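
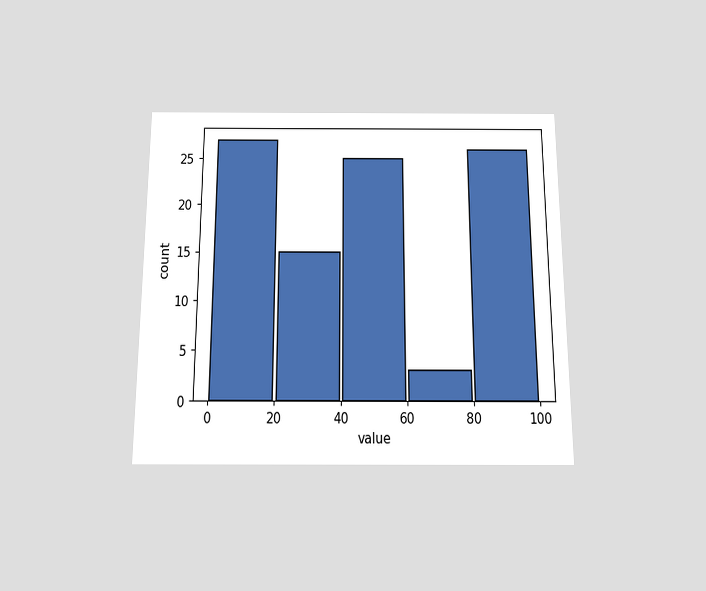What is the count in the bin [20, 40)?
The chart is viewed slightly from below. The [20, 40) bin has height 15.

15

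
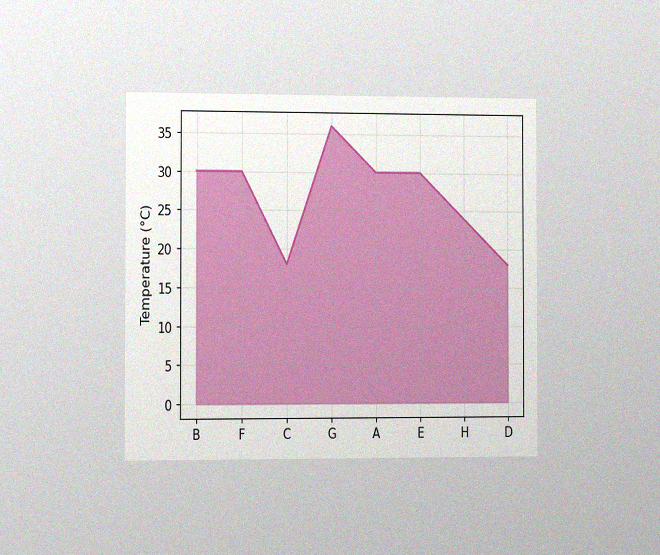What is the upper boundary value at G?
36°C

The chart is viewed slightly from the left, with some photo noise. At G the upper boundary is at 36°C.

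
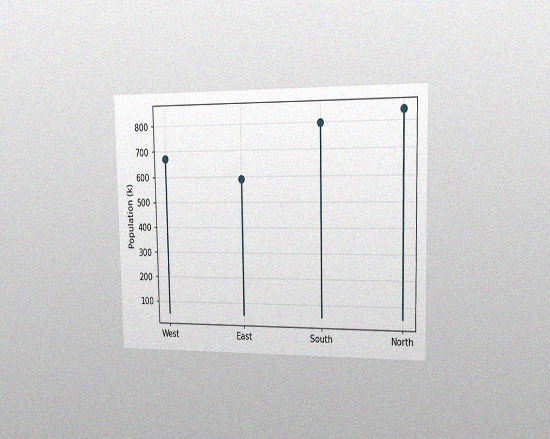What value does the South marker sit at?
The chart is viewed slightly from the right, with some photo noise. The South marker sits at 798k.

798k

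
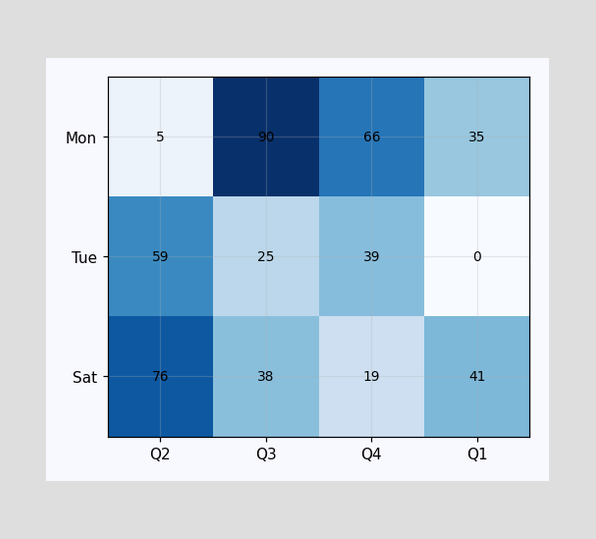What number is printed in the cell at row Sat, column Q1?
The (Sat, Q1) cell reads 41.

41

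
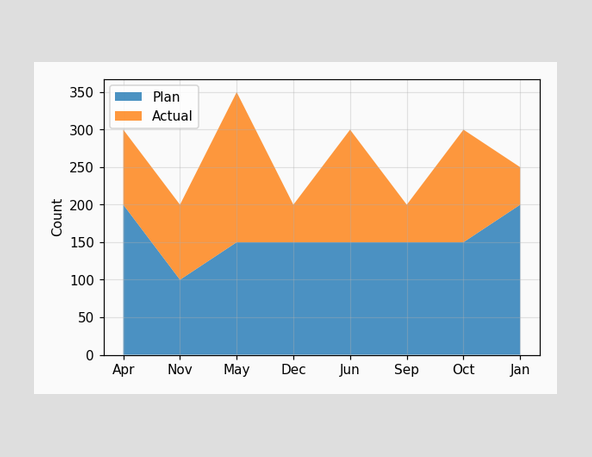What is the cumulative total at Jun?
The stacked total at Jun reaches 300.

300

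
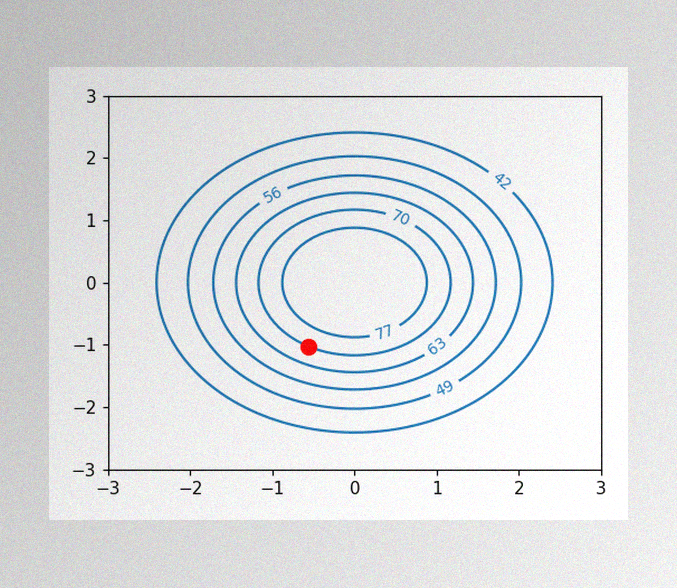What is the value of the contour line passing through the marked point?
The image has some photo noise and uneven lighting. The marked point sits on the contour labelled 70.

70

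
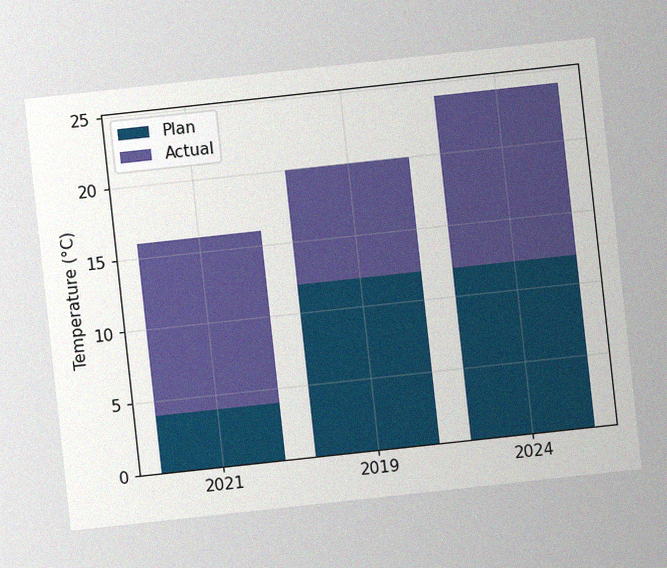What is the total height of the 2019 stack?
20°C

The chart is tilted about 6° counter-clockwise, with some photo noise. The 2019 stack's top reaches 20°C on the y-axis.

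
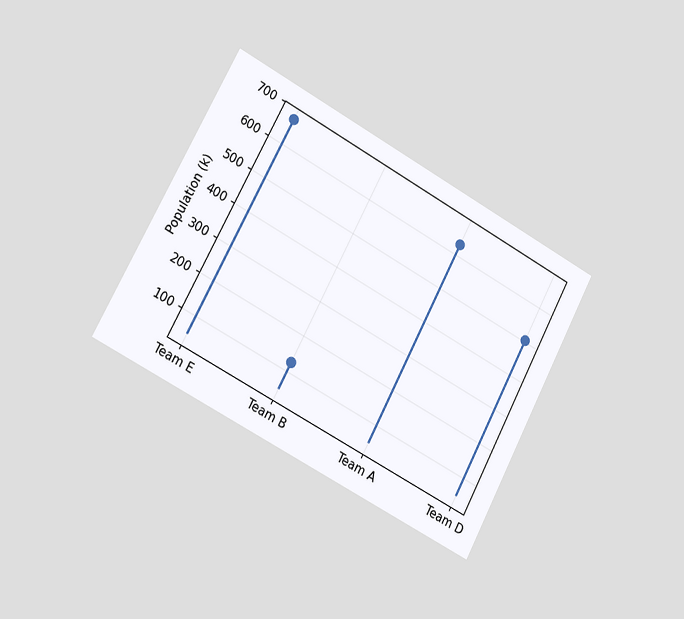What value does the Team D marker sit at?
The chart is tilted about 28° clockwise and viewed slightly from the left. The Team D marker sits at 504k.

504k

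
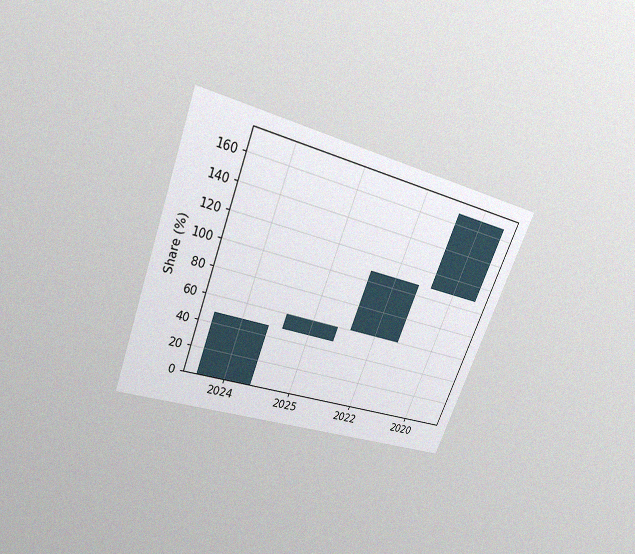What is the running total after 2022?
The chart is tilted about 21° clockwise and viewed slightly from above, with some photo noise. After 2022 the running total reaches 108%.

108%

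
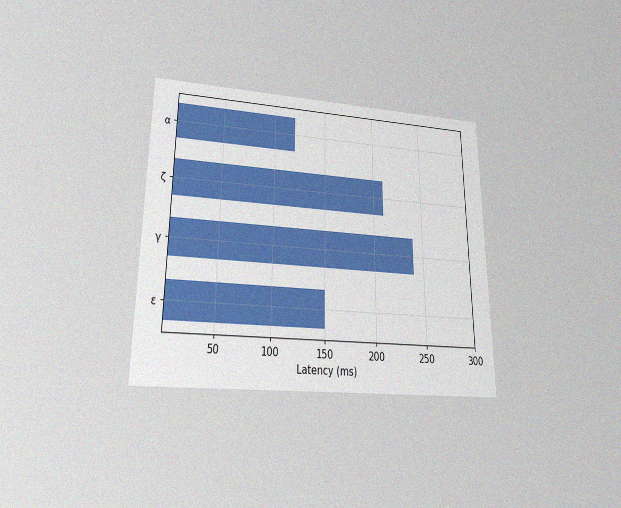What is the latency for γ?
240ms

The chart is viewed slightly from below, with some photo noise. Reading along the chart's x-axis, the γ bar reaches 240ms.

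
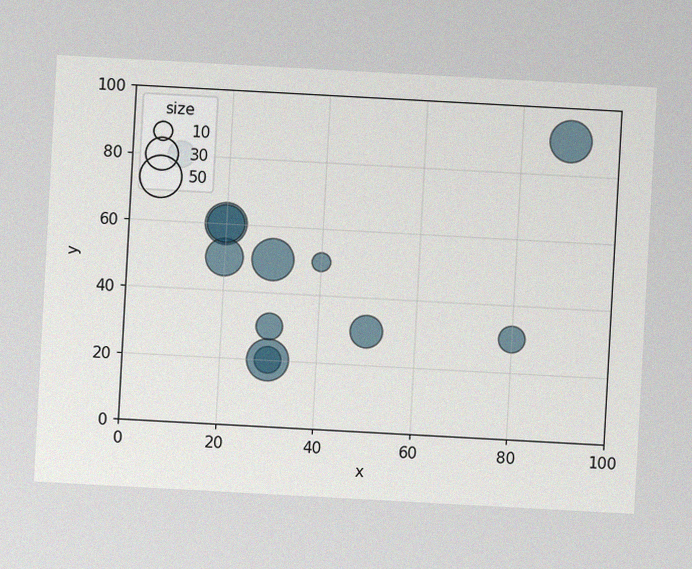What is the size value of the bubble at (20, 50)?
40

The chart is tilted about 3° clockwise, with some photo noise. Matching the bubble at (20, 50) against the size legend gives 40.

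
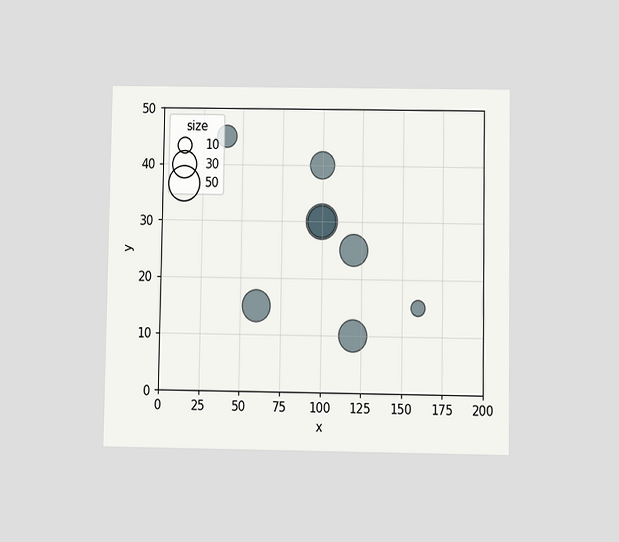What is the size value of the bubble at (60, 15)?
The chart is viewed at a slight angle. Matching the bubble at (60, 15) against the size legend gives 40.

40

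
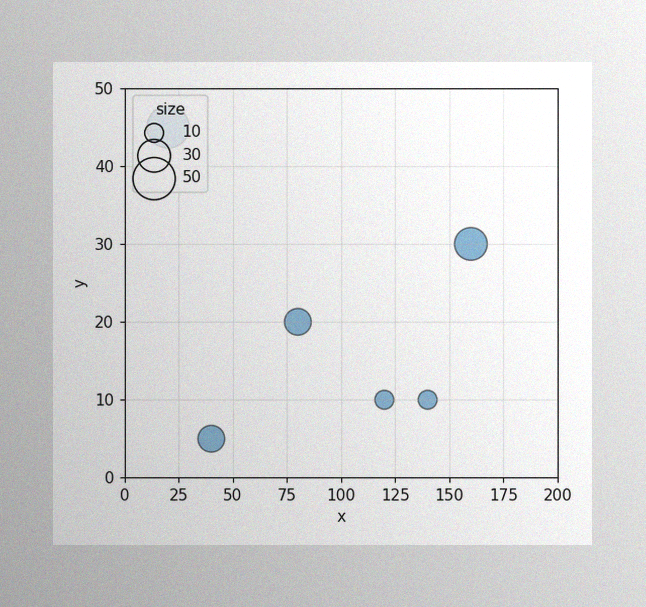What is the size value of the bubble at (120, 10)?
The image has some photo noise and uneven lighting. Matching the bubble at (120, 10) against the size legend gives 10.

10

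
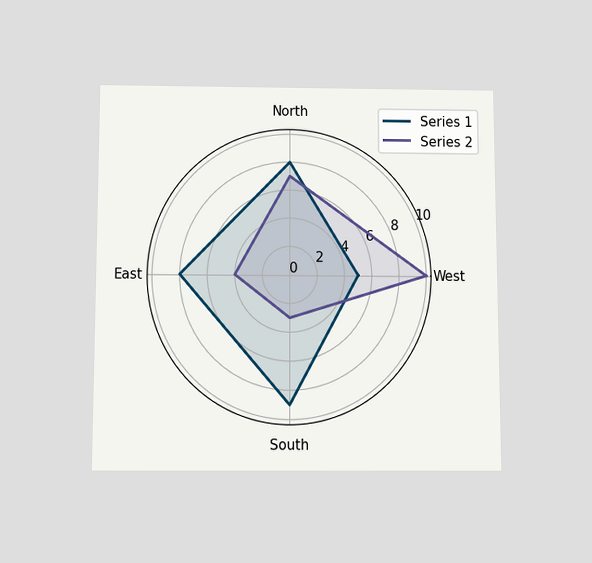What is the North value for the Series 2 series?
7

The chart is viewed slightly from below. On the North axis, Series 2 reaches 7.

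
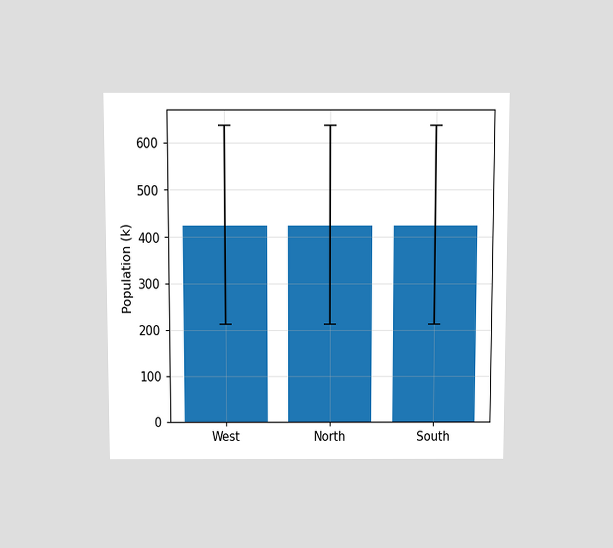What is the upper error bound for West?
The chart is viewed slightly from above. The West bar's upper whisker reaches 636k.

636k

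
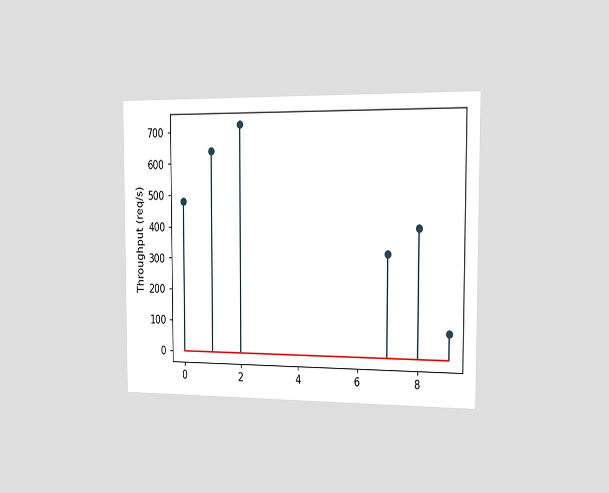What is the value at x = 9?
80req/s

The chart is viewed slightly from the right. The stem at x=9 reaches 80req/s.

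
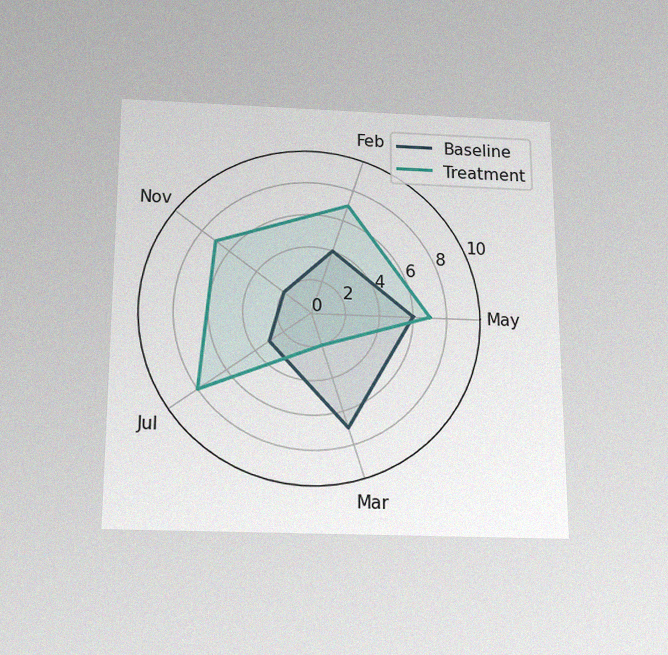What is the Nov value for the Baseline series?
2

The chart is viewed slightly from below, with some photo noise. On the Nov axis, Baseline reaches 2.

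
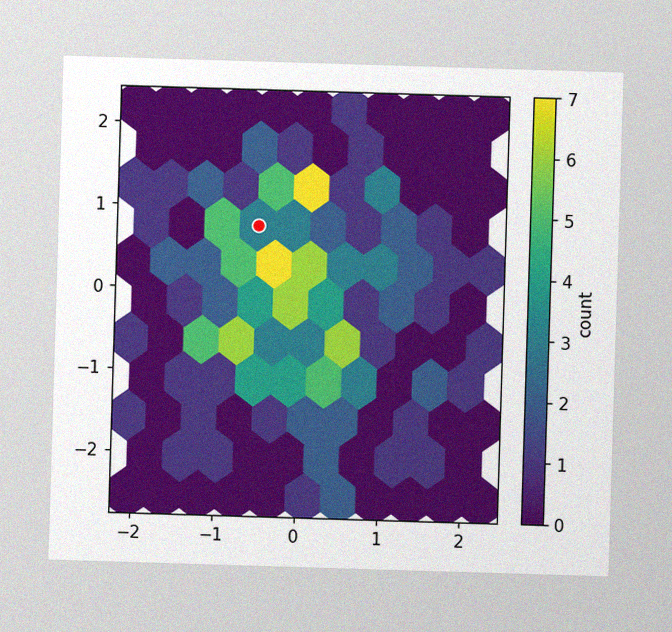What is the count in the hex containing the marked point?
The image has some photo noise and uneven lighting. The marked hex reads 3 on the colorbar.

3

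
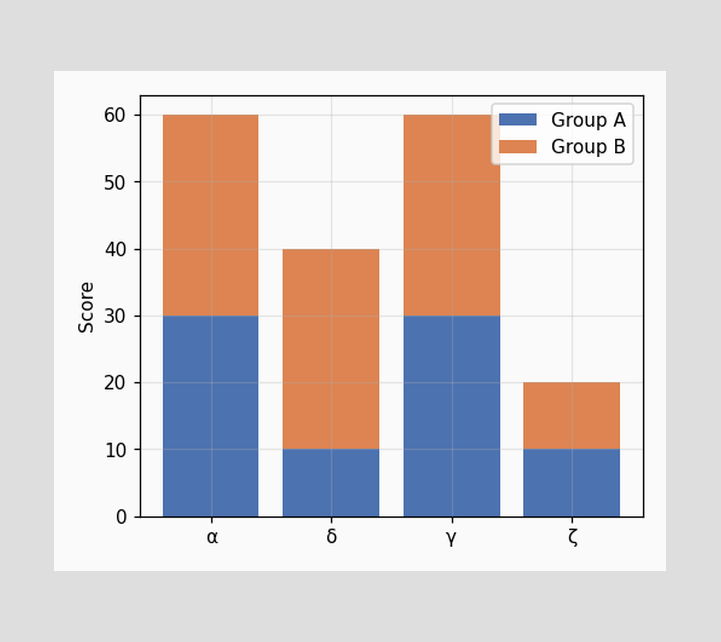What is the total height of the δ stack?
40

The δ stack's top reaches 40 on the y-axis.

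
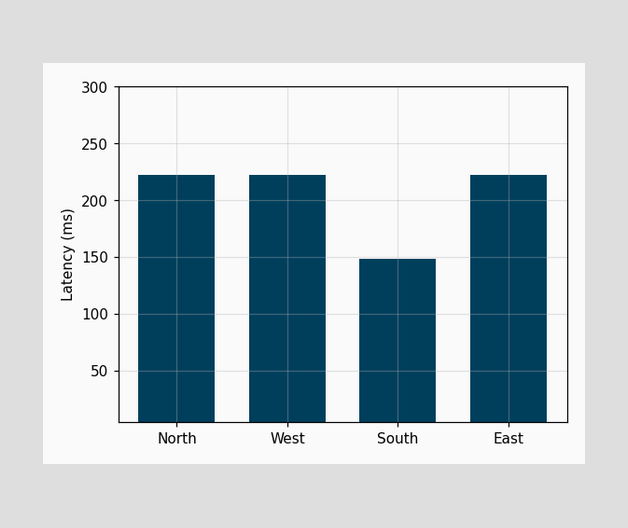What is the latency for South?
148ms

Reading along the chart's y-axis, the South bar reaches 148ms.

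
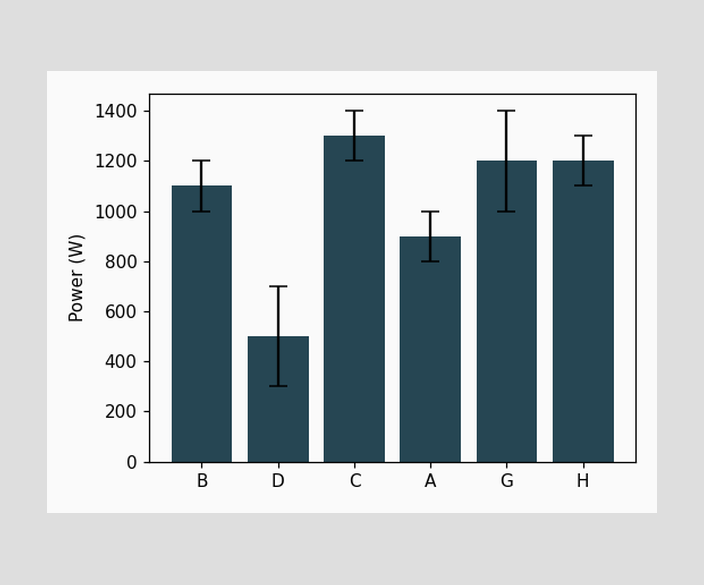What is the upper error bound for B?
1200W

The B bar's upper whisker reaches 1200W.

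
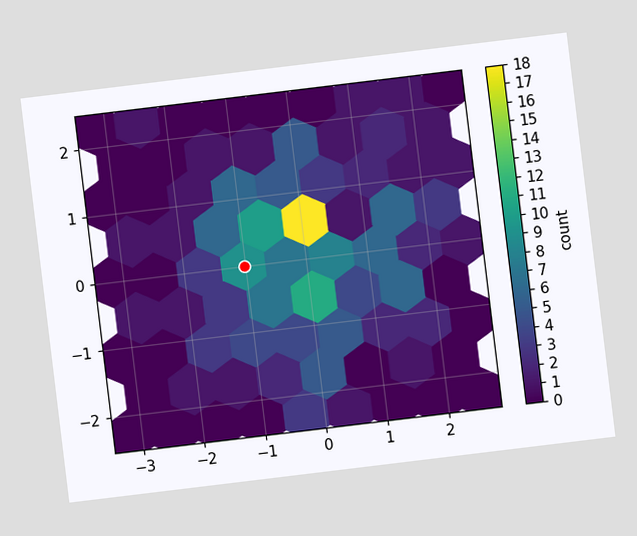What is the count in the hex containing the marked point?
9

The chart is tilted about 7° counter-clockwise. The marked hex reads 9 on the colorbar.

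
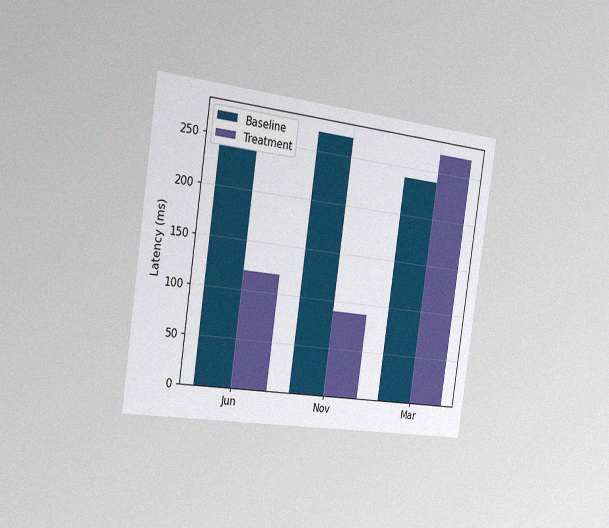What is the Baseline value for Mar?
240ms

The chart is tilted about 8° clockwise and viewed slightly from the left, with some photo noise. The Baseline bar at Mar reaches 240ms on the y-axis.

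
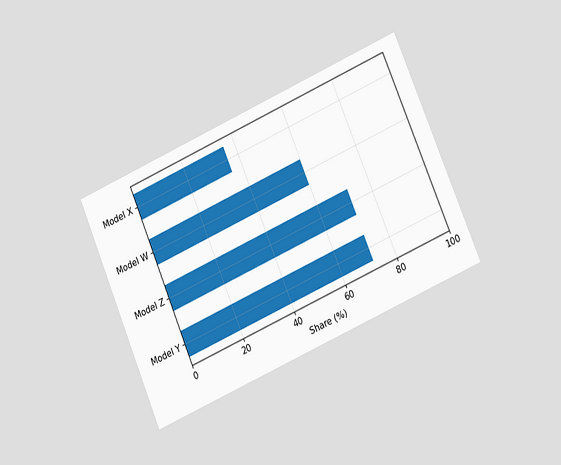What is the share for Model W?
60%

The chart is tilted about 23° counter-clockwise and viewed at a slight angle. Reading along the chart's x-axis, the Model W bar reaches 60%.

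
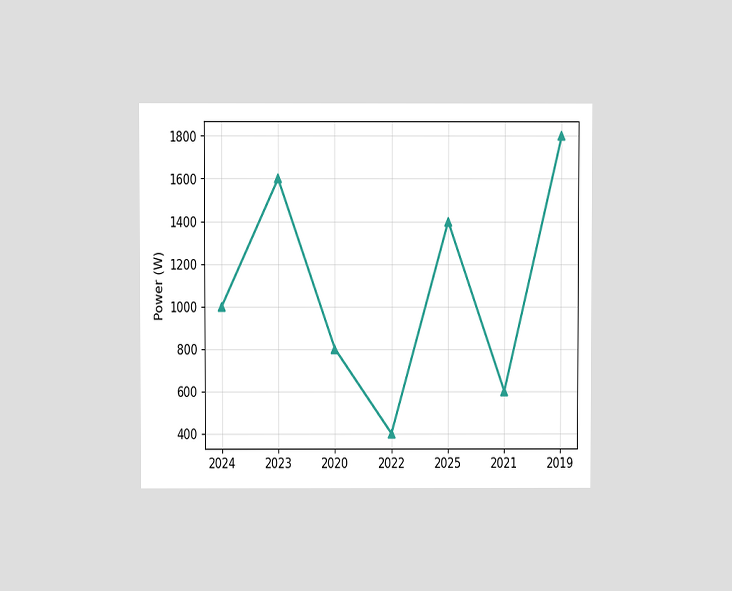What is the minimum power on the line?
400W

The chart is viewed at a slight angle. The lowest point is at 2022, and reading across to the y-axis gives 400W.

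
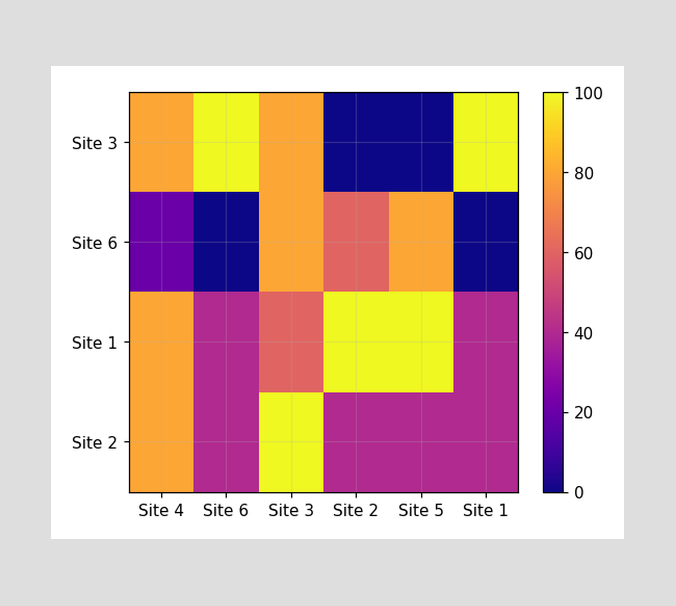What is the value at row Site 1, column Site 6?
40

Matching cell (Site 1, Site 6) against the colorbar gives 40.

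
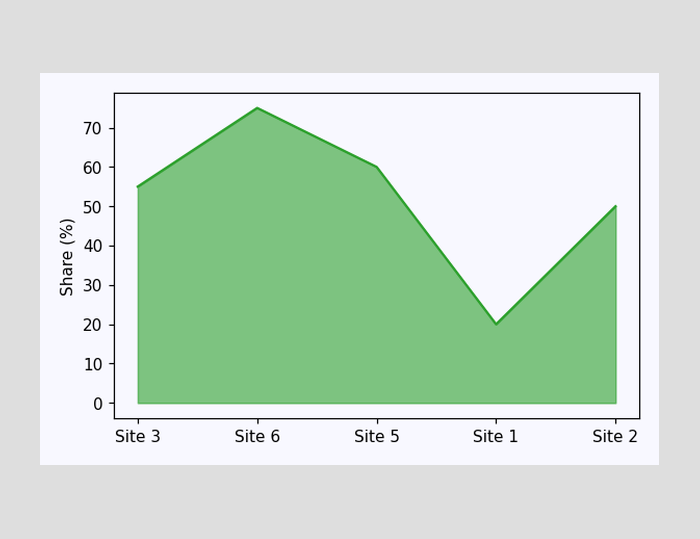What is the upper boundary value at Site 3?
55%

At Site 3 the upper boundary is at 55%.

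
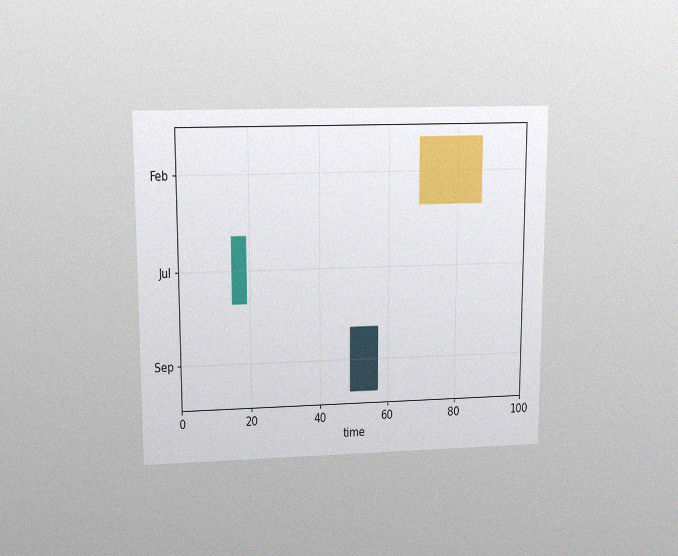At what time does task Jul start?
The chart is viewed slightly from above, with some photo noise. The Jul bar begins at t=15.

15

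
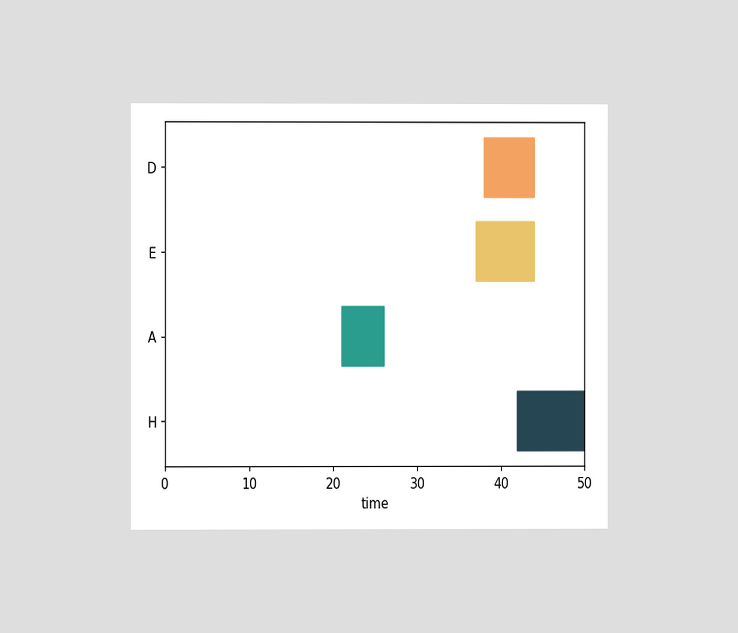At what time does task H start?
The chart is viewed at a slight angle. The H bar begins at t=42.

42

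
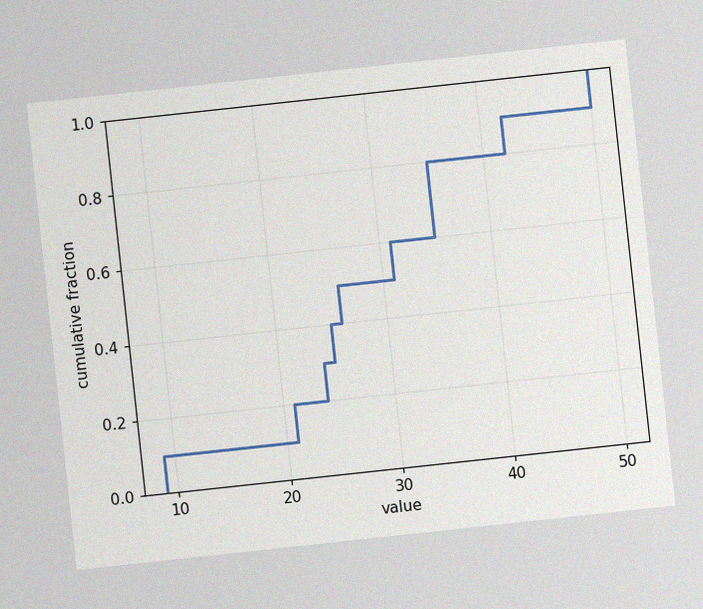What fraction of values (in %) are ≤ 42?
The chart is tilted about 6° counter-clockwise, with some photo noise. At x=42 the ECDF step is at 90%.

90%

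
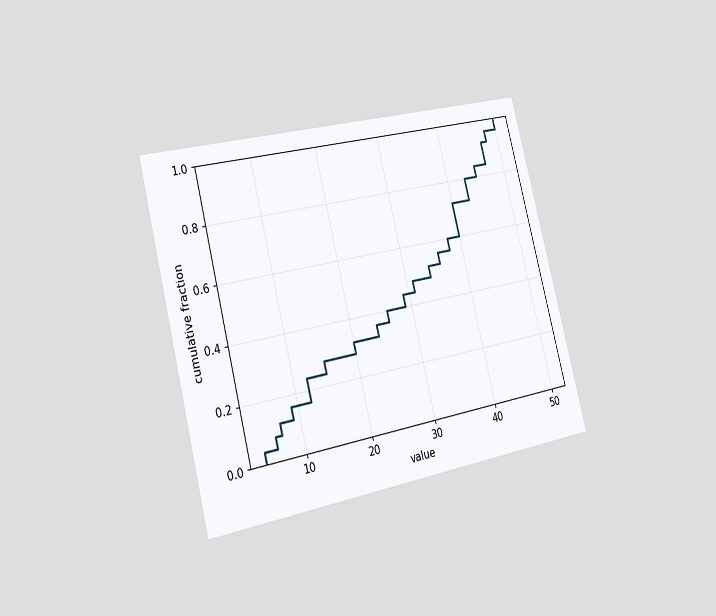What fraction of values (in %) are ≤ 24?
36%

The chart is tilted about 14° counter-clockwise and viewed slightly from the left. At x=24 the ECDF step is at 36%.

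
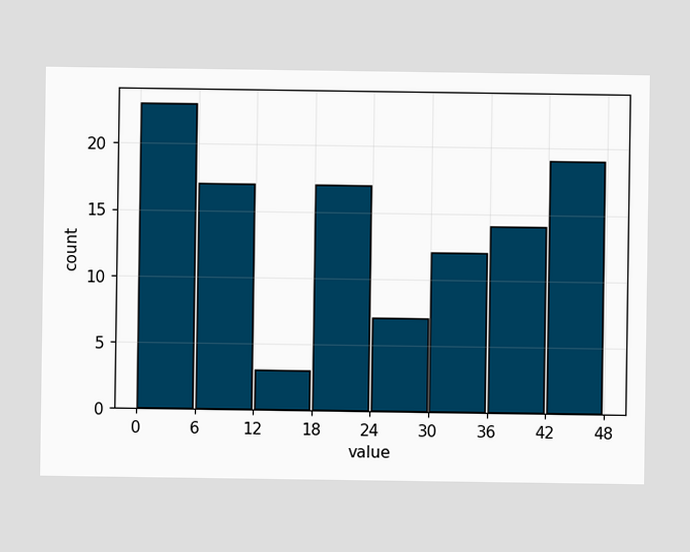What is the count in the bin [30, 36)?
12

The [30, 36) bin has height 12.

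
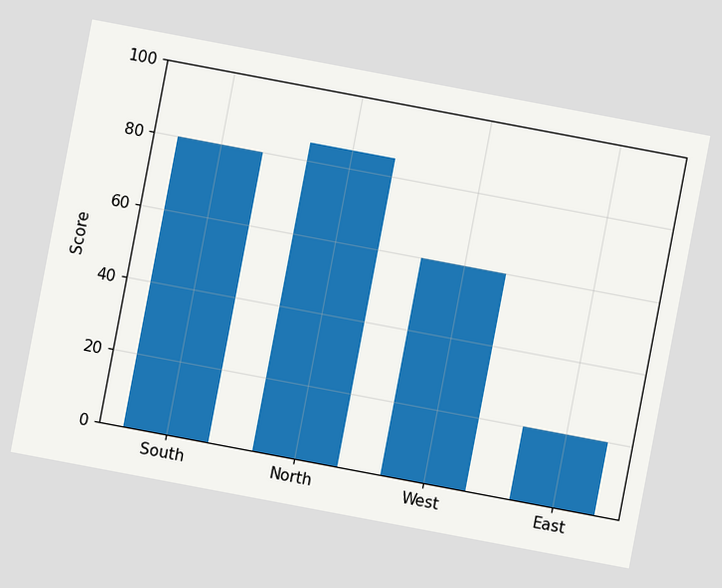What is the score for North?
85

The chart is tilted about 11° clockwise. Reading along the chart's y-axis, the North bar reaches 85.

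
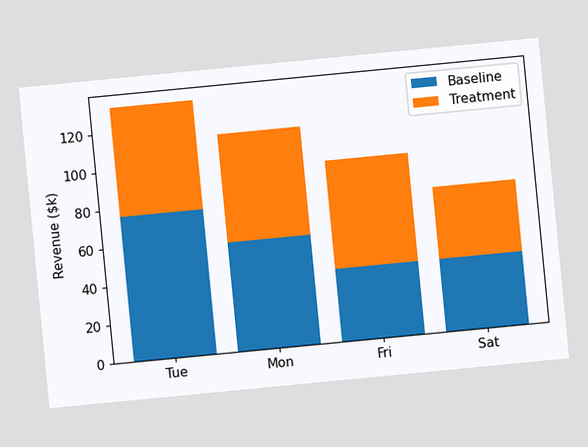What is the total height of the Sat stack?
The chart is tilted about 6° counter-clockwise. The Sat stack's top reaches $76k on the y-axis.

$76k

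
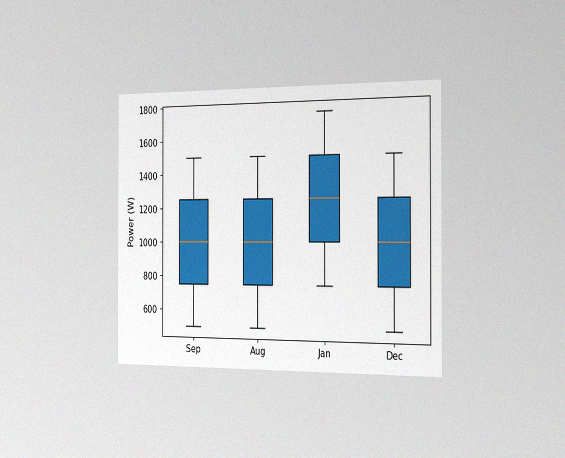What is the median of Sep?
1000W

The chart is viewed slightly from the right, with some photo noise. The median line in the Sep box sits at 1000W.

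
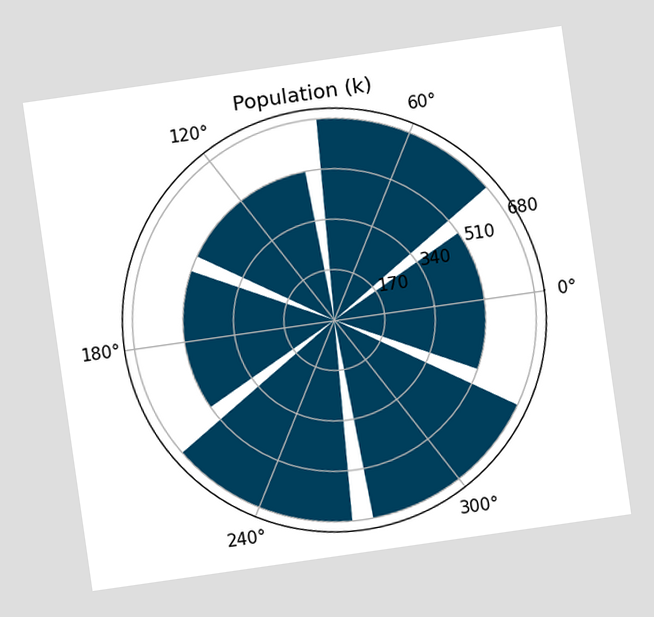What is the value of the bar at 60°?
680k

The chart is tilted about 8° counter-clockwise. The bar at 60° reaches 680k on the radial axis.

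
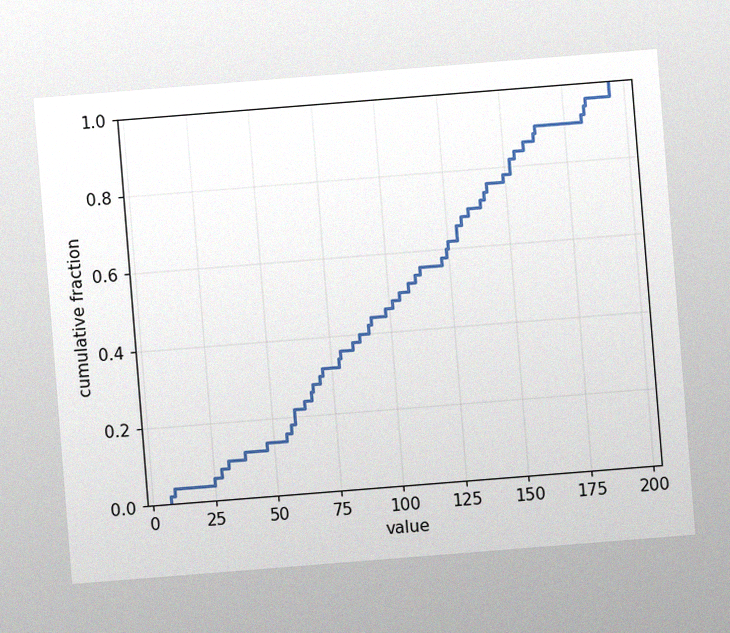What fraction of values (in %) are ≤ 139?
72%

The chart is tilted about 5° counter-clockwise, with some photo noise. At x=139 the ECDF step is at 72%.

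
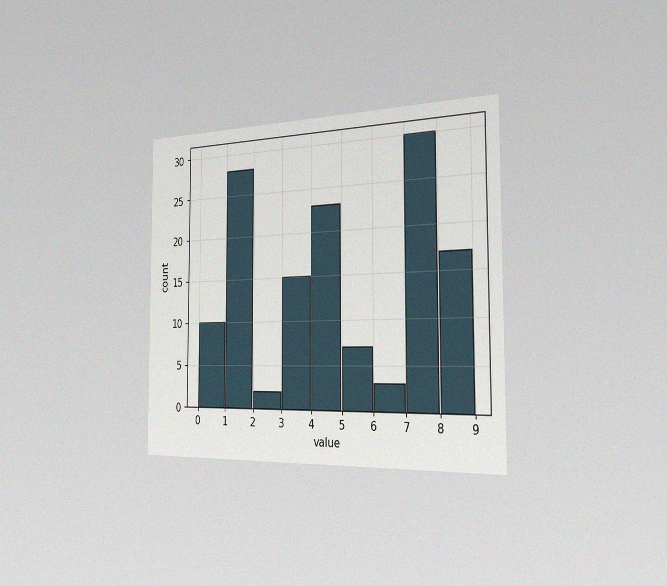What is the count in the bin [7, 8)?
30

The chart is viewed slightly from the right, with some photo noise. The [7, 8) bin has height 30.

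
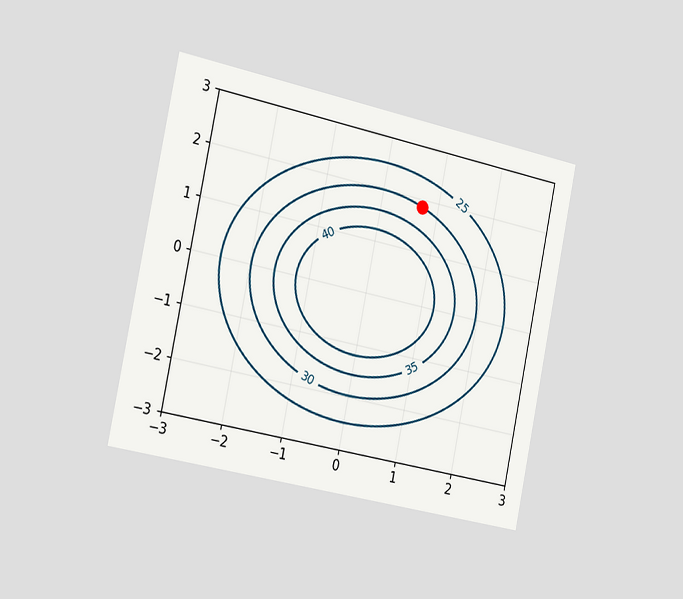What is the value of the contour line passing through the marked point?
30

The chart is tilted about 12° clockwise and viewed slightly from the left. The marked point sits on the contour labelled 30.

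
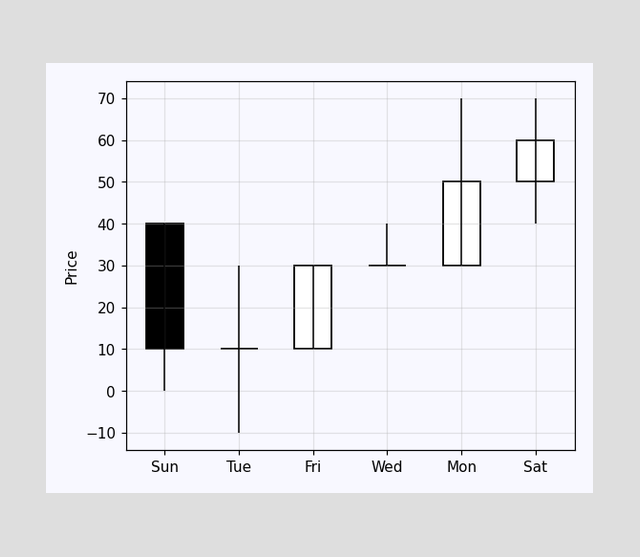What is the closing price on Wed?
The Wed candle closes at 30.

30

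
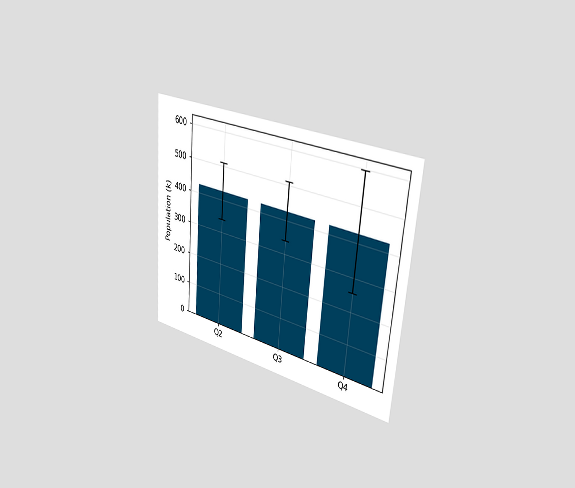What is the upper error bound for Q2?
The chart is tilted about 5° clockwise and viewed slightly from the right. The Q2 bar's upper whisker reaches 510k.

510k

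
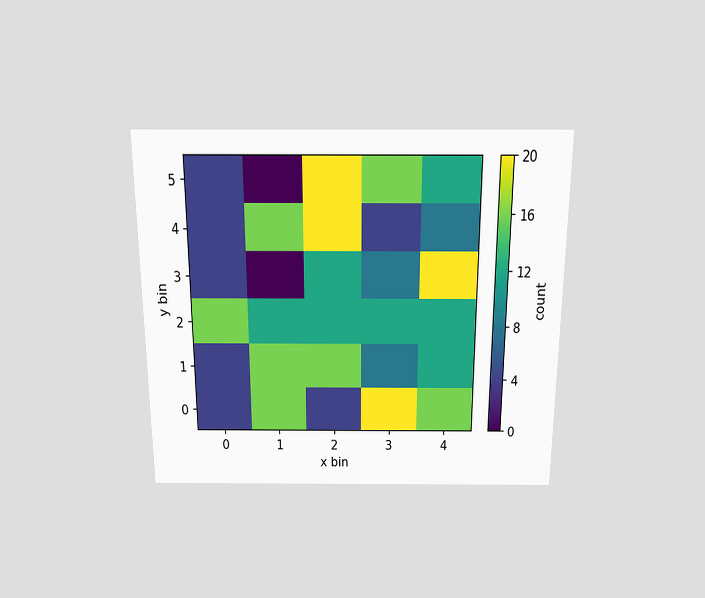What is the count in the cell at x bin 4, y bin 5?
12

The chart is viewed slightly from above. Matching the cell (4, 5) against the colorbar gives 12.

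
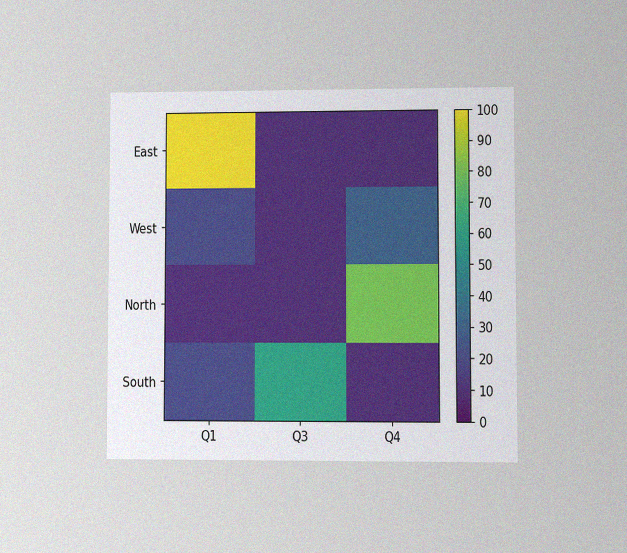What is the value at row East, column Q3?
The chart is viewed at a slight angle, with some photo noise. Matching cell (East, Q3) against the colorbar gives 10.

10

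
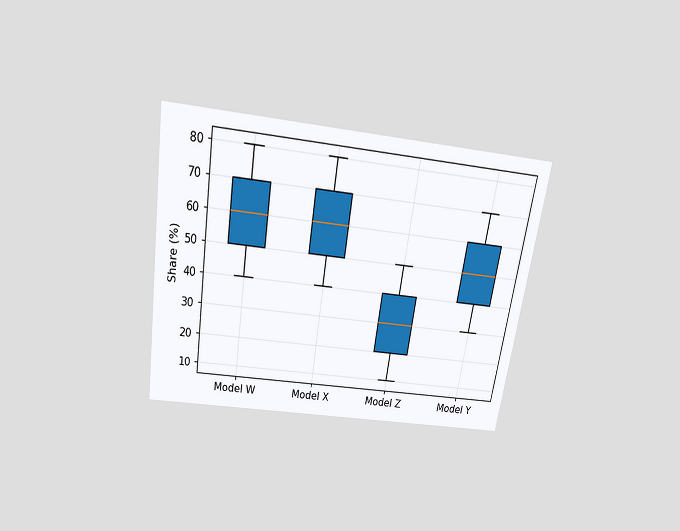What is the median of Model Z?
The chart is tilted about 9° clockwise and viewed slightly from above. The median line in the Model Z box sits at 30%.

30%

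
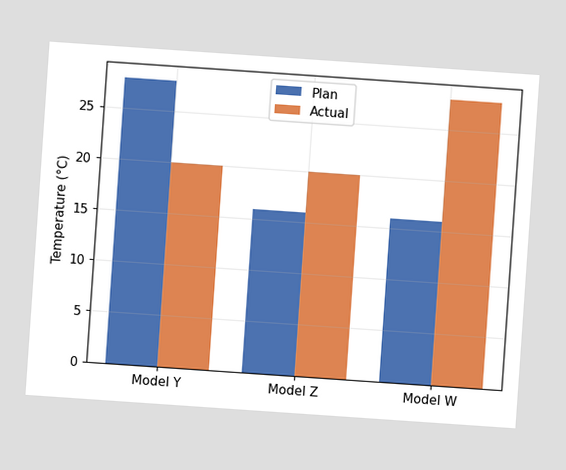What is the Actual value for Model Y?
The chart is tilted about 4° clockwise. The Actual bar at Model Y reaches 20°C on the y-axis.

20°C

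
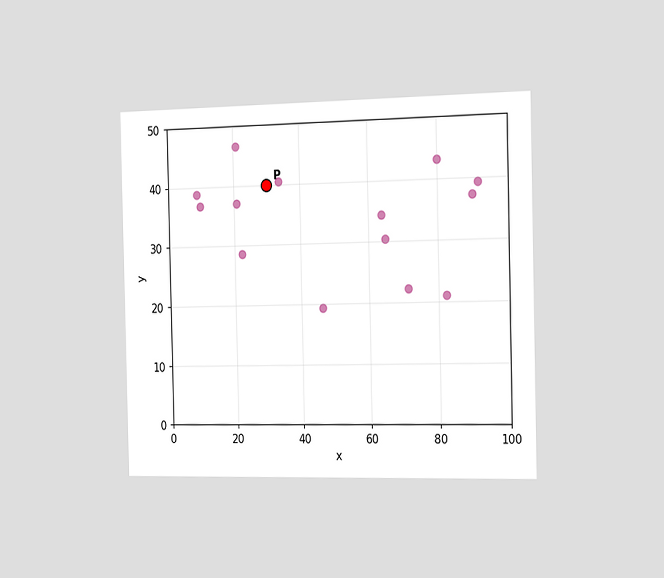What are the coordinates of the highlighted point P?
(30, 40)

The chart is viewed slightly from the right. Following the gridlines from P to each axis, P sits at (30, 40).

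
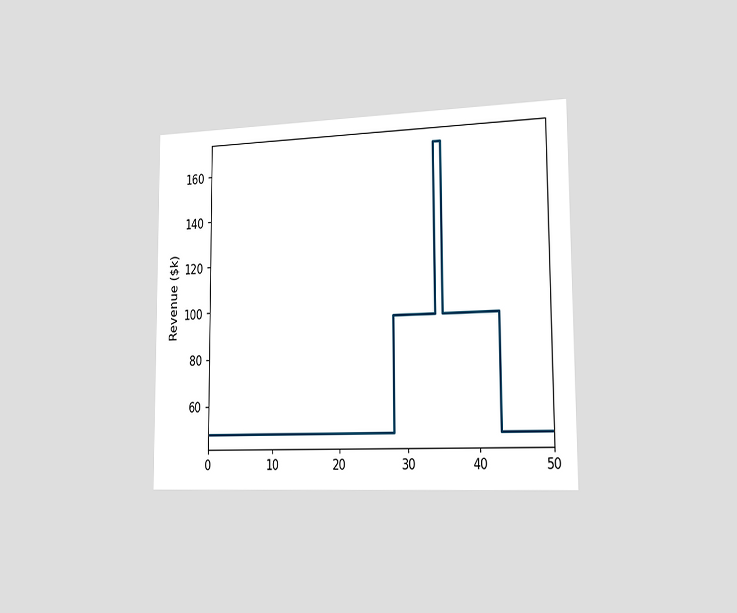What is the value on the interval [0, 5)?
The chart is viewed slightly from the right. On [0, 5) the step sits at $48k.

$48k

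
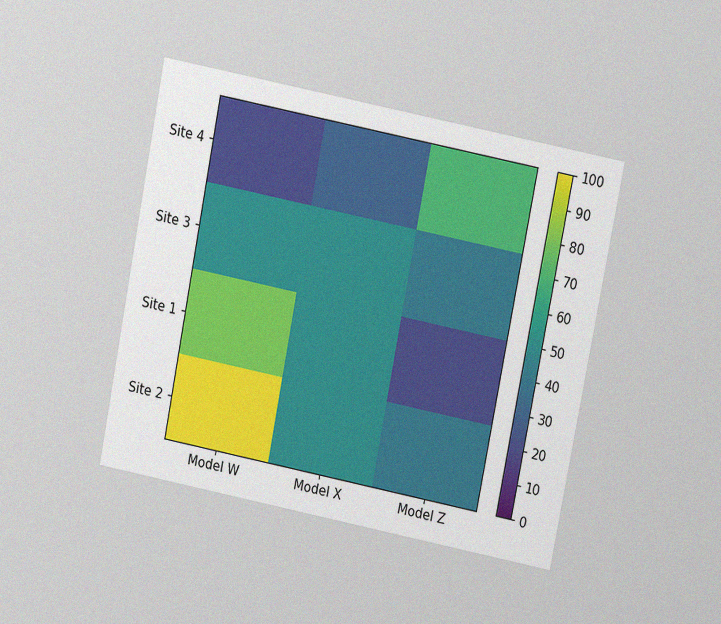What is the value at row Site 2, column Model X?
50

The chart is tilted about 11° clockwise and viewed at a slight angle, with some photo noise. Matching cell (Site 2, Model X) against the colorbar gives 50.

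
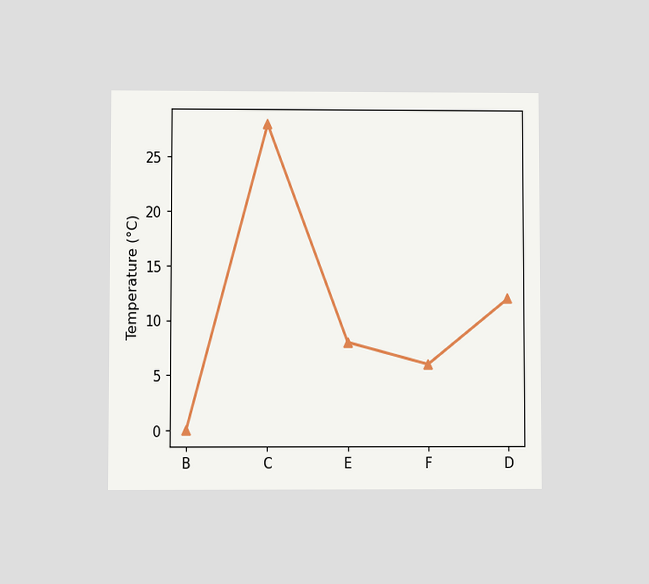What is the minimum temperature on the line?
The chart is viewed at a slight angle. The lowest point is at B, and reading across to the y-axis gives 0°C.

0°C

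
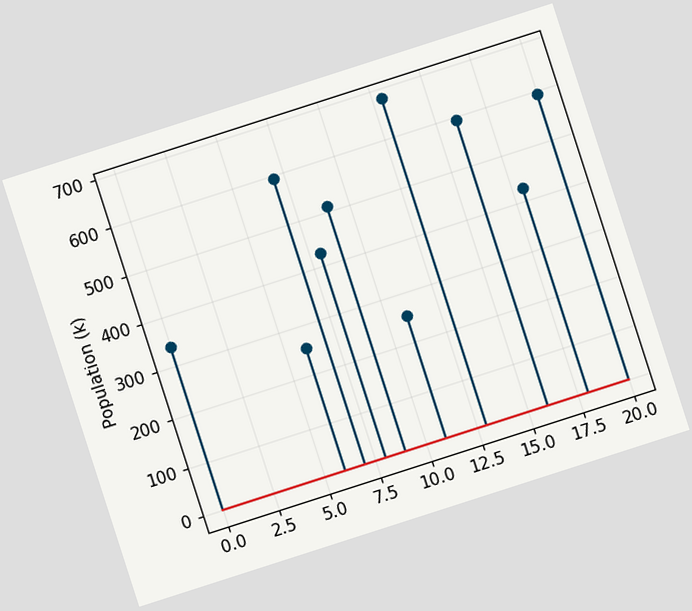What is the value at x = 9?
The chart is tilted about 18° counter-clockwise. The stem at x=9 reaches 510k.

510k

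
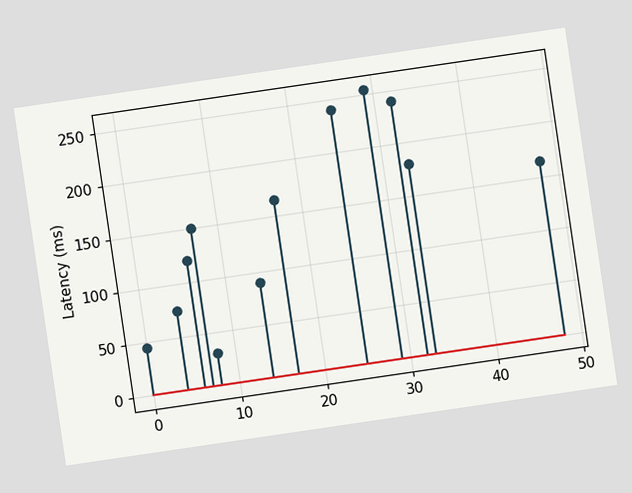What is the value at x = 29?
255ms

The chart is tilted about 8° counter-clockwise. The stem at x=29 reaches 255ms.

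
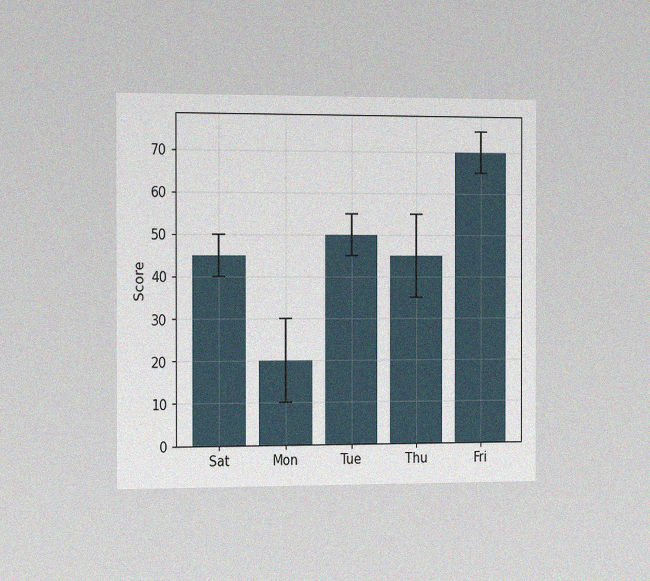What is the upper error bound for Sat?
50

The chart is viewed slightly from the left, with some photo noise. The Sat bar's upper whisker reaches 50.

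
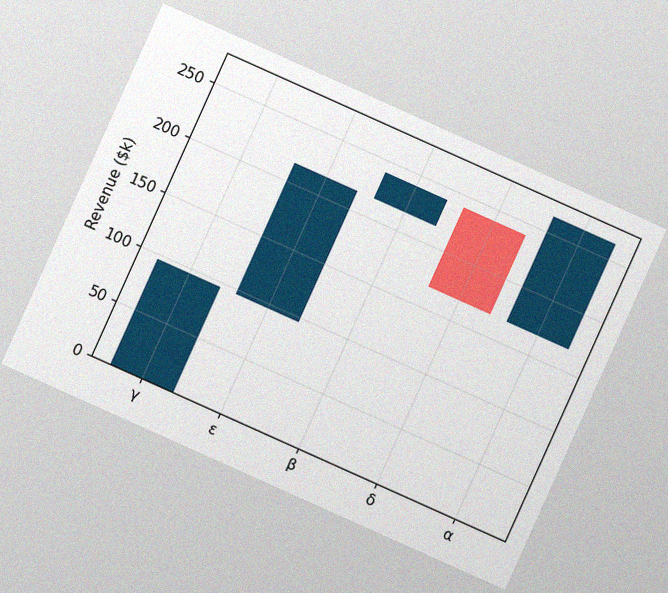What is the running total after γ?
The chart is tilted about 24° clockwise, with some photo noise. After γ the running total reaches $96k.

$96k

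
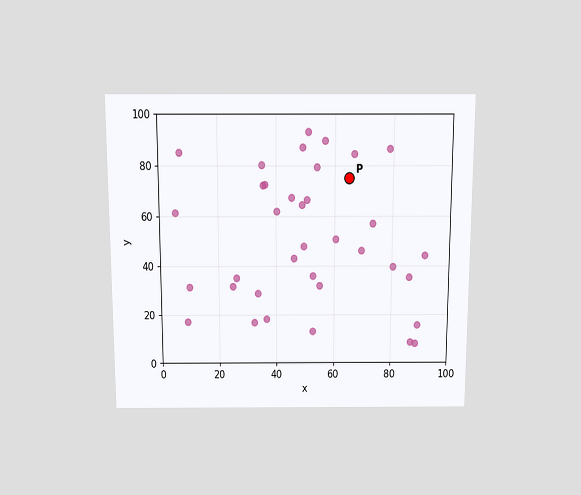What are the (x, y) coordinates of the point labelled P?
The chart is viewed slightly from above. Following the gridlines from P to each axis, P sits at (65, 75).

(65, 75)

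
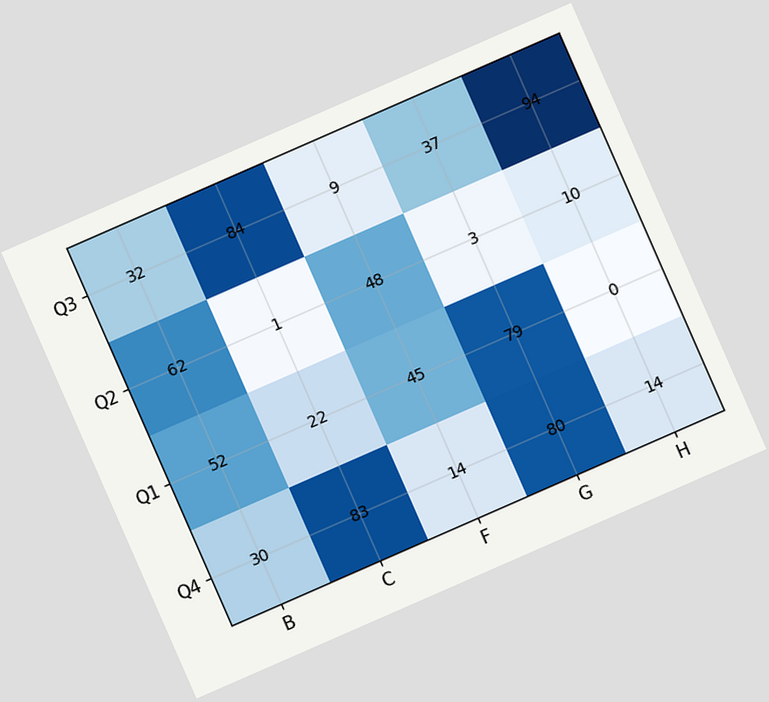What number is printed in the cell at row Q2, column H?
The chart is tilted about 24° counter-clockwise. The (Q2, H) cell reads 10.

10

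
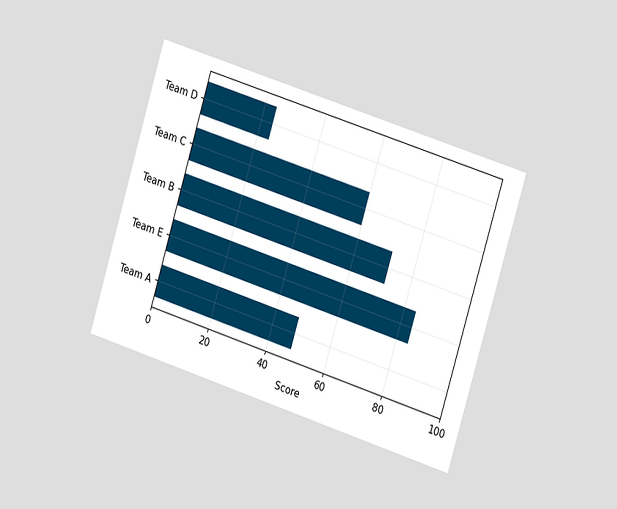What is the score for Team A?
48

The chart is tilted about 17° clockwise and viewed slightly from the right. Reading along the chart's x-axis, the Team A bar reaches 48.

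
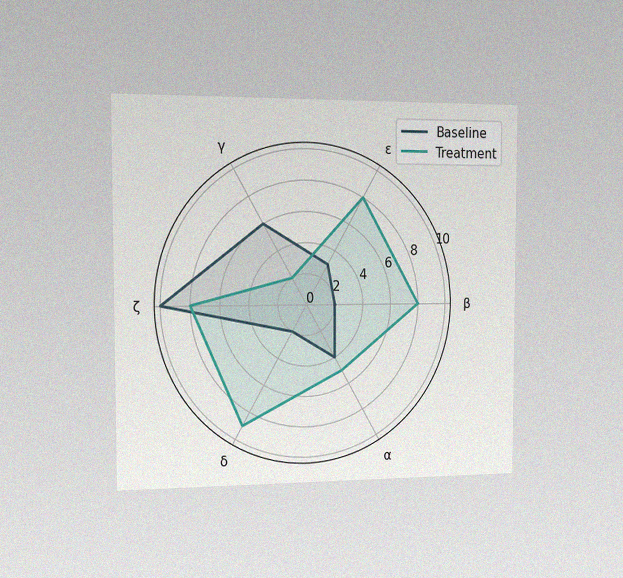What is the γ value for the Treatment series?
2

The chart is viewed slightly from the left, with some photo noise. On the γ axis, Treatment reaches 2.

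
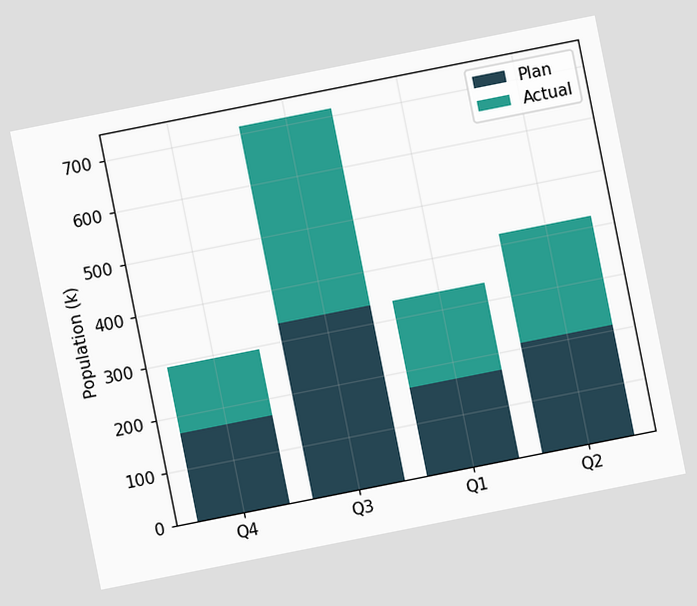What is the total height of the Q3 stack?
The chart is tilted about 11° counter-clockwise. The Q3 stack's top reaches 714k on the y-axis.

714k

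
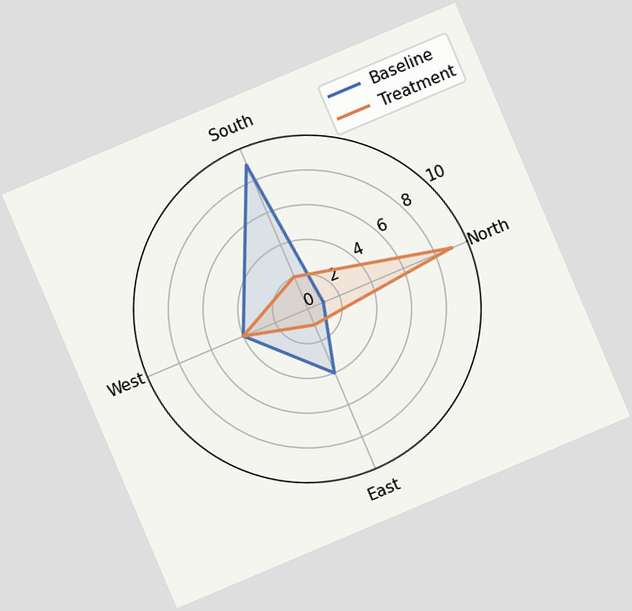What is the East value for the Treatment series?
1

The chart is tilted about 23° counter-clockwise. On the East axis, Treatment reaches 1.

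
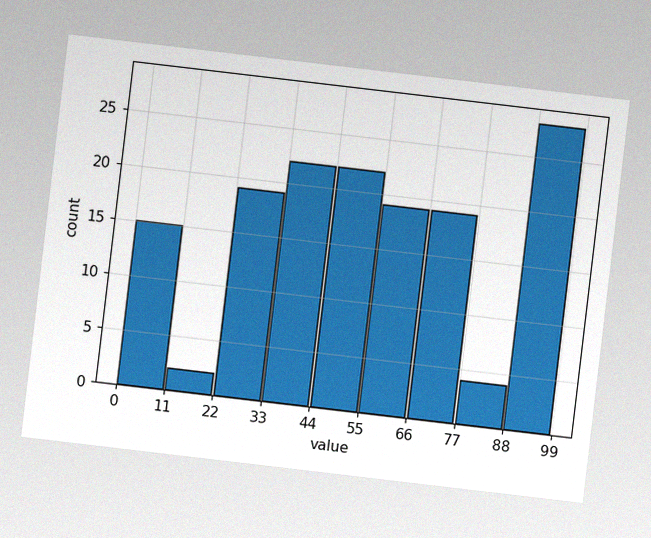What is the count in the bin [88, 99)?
The chart is tilted about 7° clockwise, with some photo noise. The [88, 99) bin has height 28.

28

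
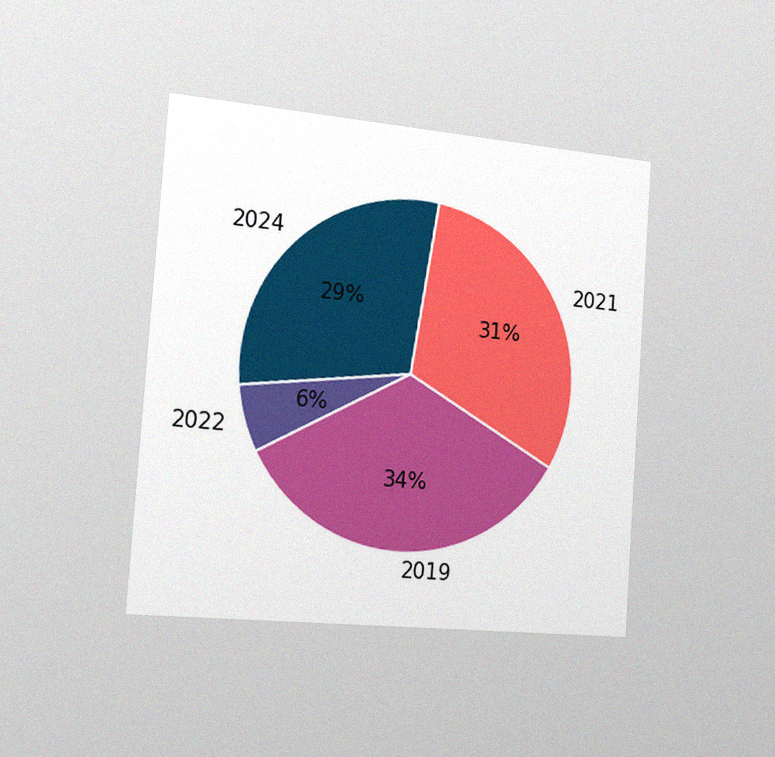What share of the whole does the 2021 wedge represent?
The chart is tilted about 4° clockwise and viewed slightly from the left, with some photo noise. The 2021 slice takes up 31% of the pie.

31%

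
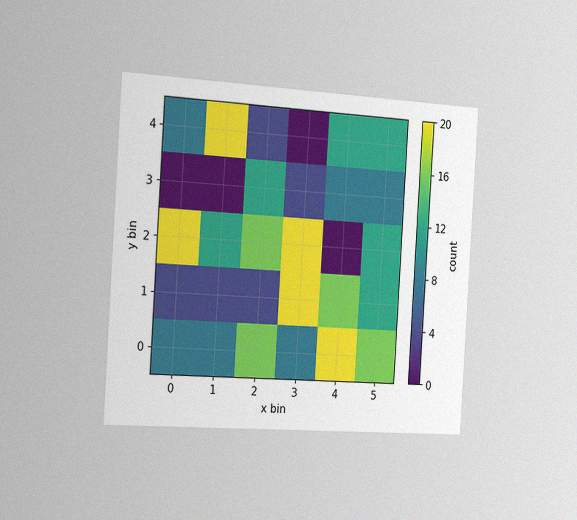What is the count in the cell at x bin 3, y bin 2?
20

The chart is tilted about 4° clockwise and viewed slightly from the left, with some photo noise. Matching the cell (3, 2) against the colorbar gives 20.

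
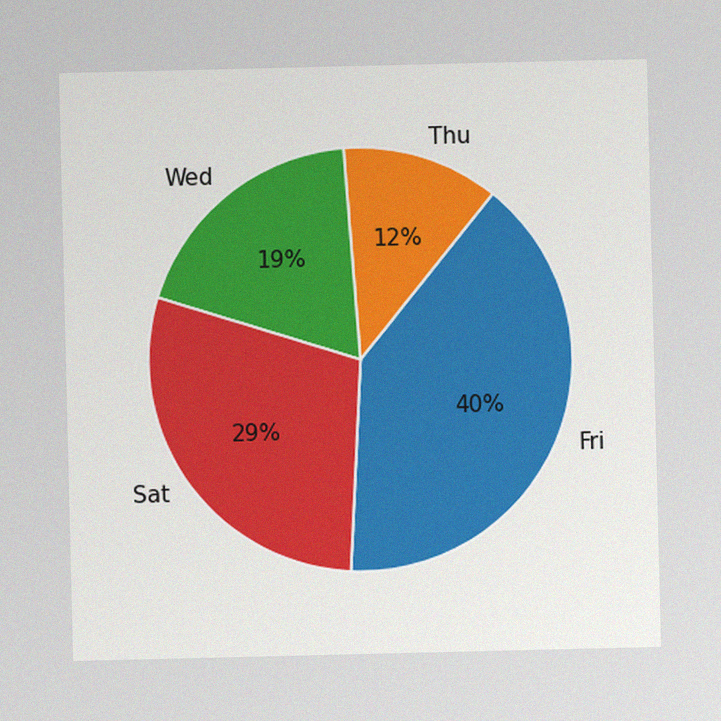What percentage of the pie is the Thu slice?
12%

The image has some photo noise and uneven lighting. The Thu slice takes up 12% of the pie.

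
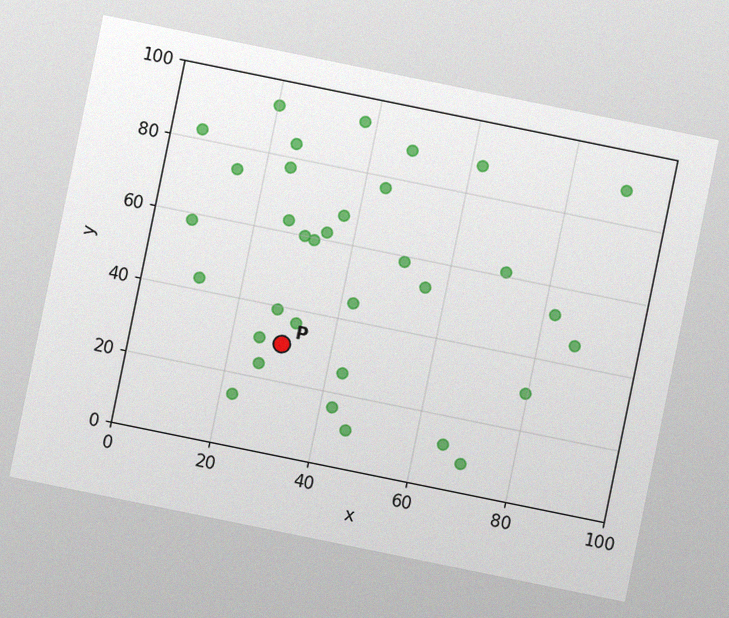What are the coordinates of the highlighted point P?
(30, 30)

The chart is tilted about 12° clockwise, with some photo noise. Following the gridlines from P to each axis, P sits at (30, 30).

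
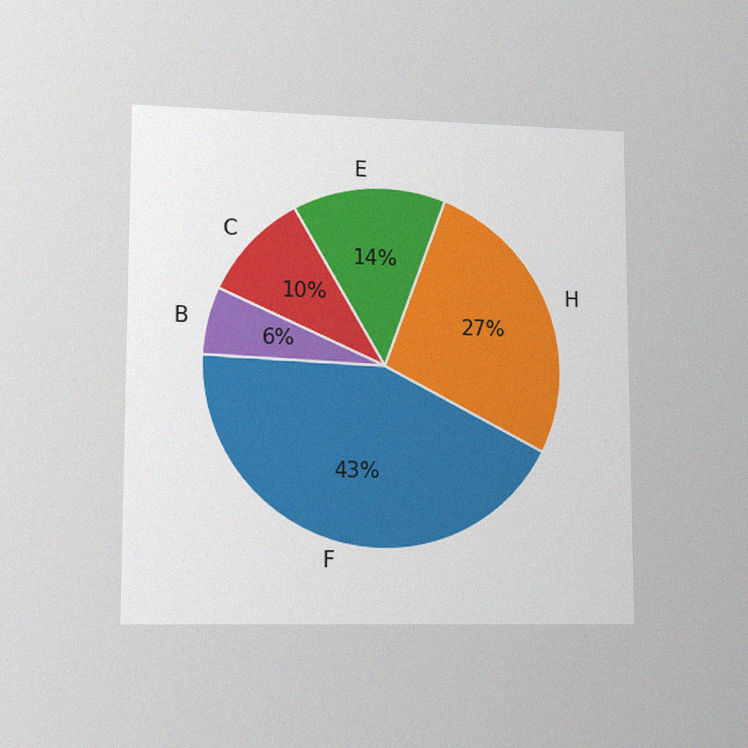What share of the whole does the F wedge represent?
43%

The chart is viewed slightly from the left, with some photo noise. The F slice takes up 43% of the pie.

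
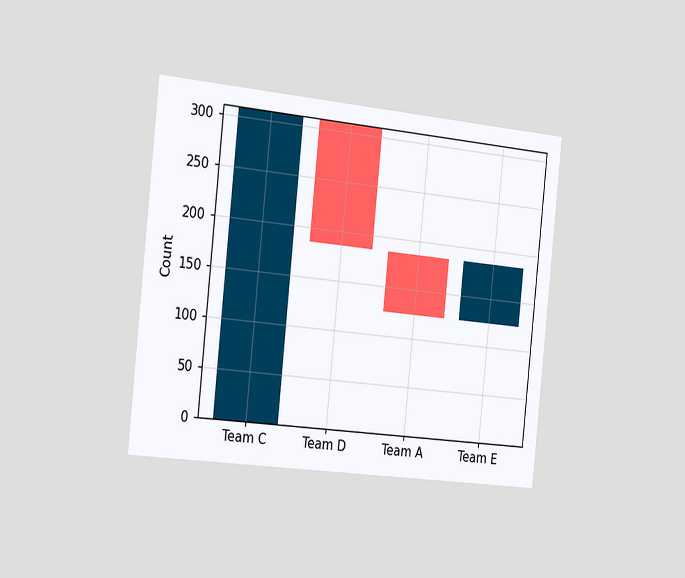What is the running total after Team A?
124

The chart is tilted about 6° clockwise and viewed slightly from the left. After Team A the running total reaches 124.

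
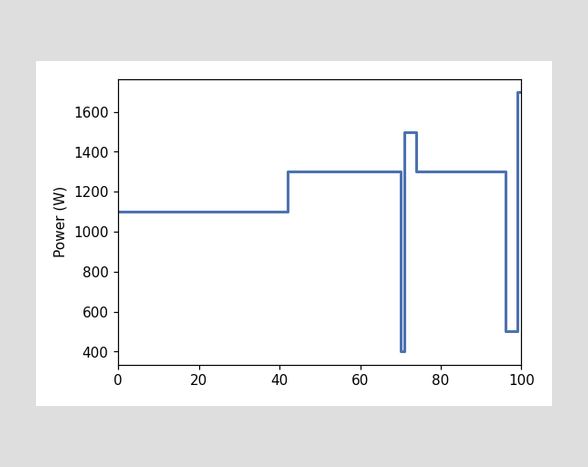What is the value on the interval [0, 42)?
1100W

On [0, 42) the step sits at 1100W.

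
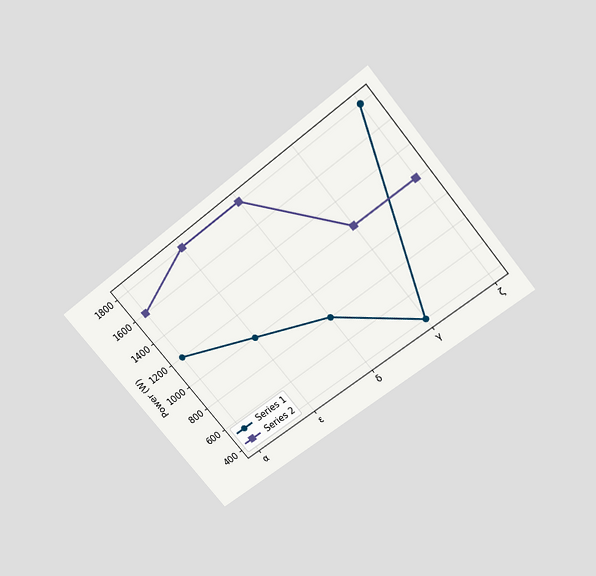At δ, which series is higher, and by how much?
Series 2, by 1000W

The chart is tilted about 39° counter-clockwise and viewed slightly from above. At δ, Series 2 sits above the other line by 1000W.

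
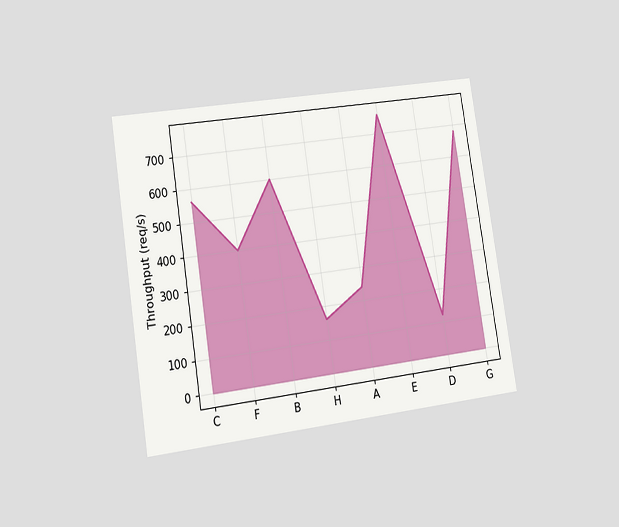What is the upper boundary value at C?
560req/s

The chart is tilted about 9° counter-clockwise and viewed slightly from the left. At C the upper boundary is at 560req/s.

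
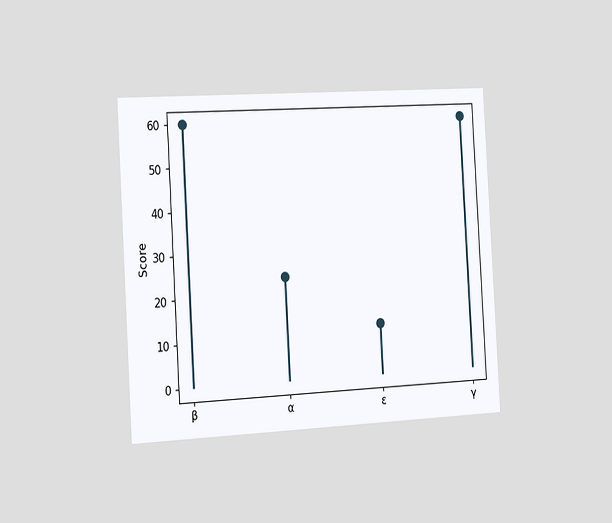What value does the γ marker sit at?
60

The chart is tilted about 3° counter-clockwise and viewed slightly from the left. The γ marker sits at 60.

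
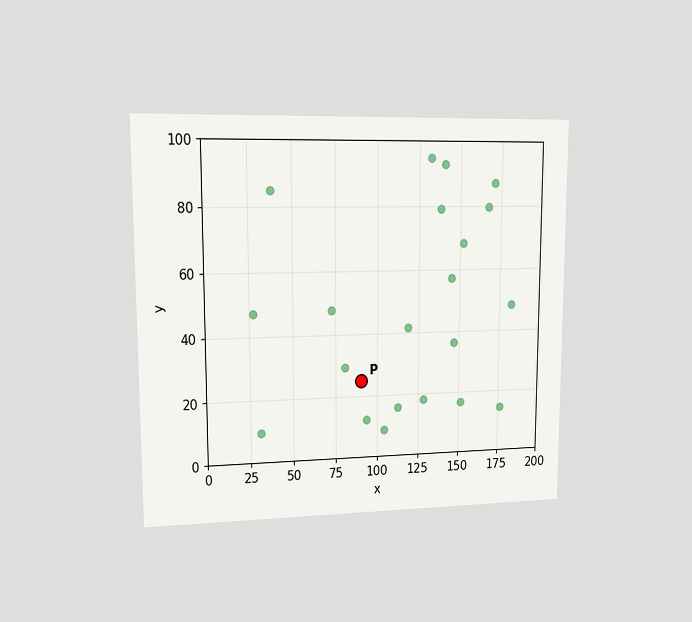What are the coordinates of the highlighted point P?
(90, 25)

The chart is viewed at a slight angle. Following the gridlines from P to each axis, P sits at (90, 25).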